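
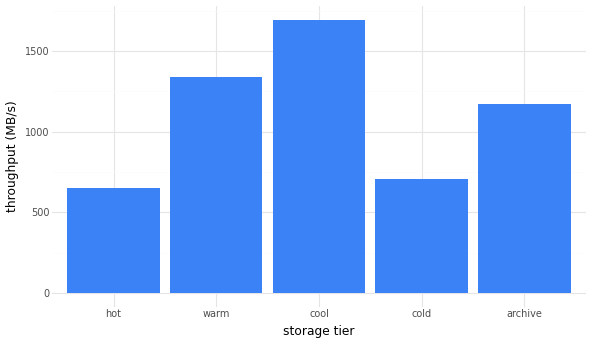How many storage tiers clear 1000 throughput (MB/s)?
3

Above 1000: warm, cool, archive.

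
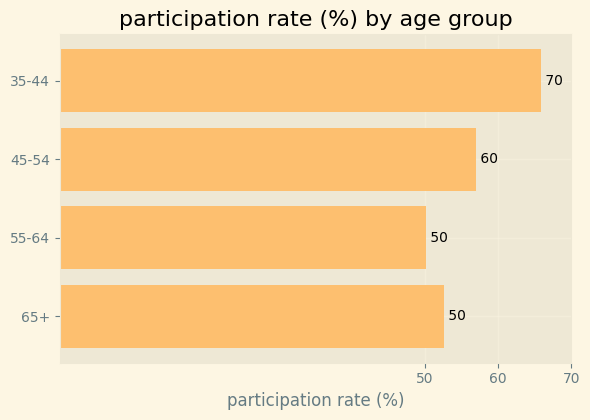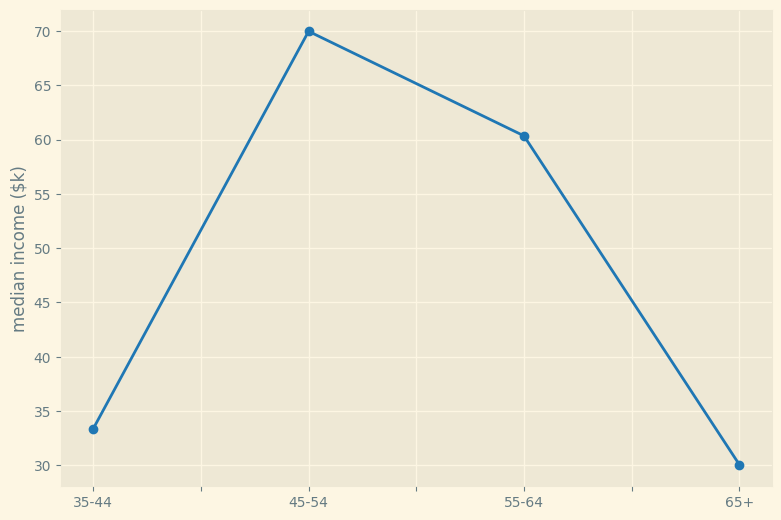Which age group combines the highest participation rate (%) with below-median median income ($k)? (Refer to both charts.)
35-44

Chart 2 median median income ($k) ≈ 50; below-median age groups: 35-44, 65+. Among those, 35-44 has the highest participation rate (%) (≈ 70).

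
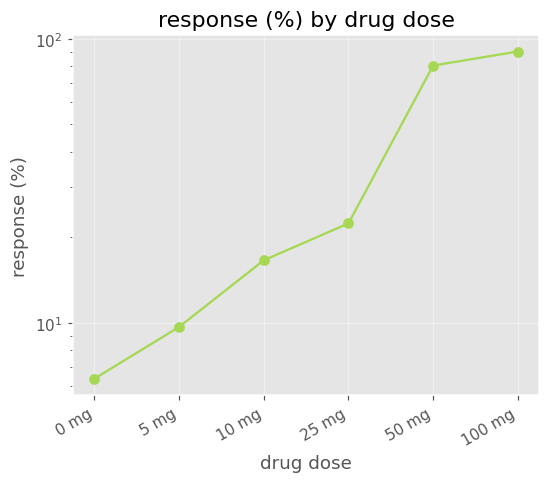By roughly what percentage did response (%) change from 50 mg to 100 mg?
≈ +12.5%

50 mg ≈ 80, 100 mg ≈ 90; (90 − 80) / 80 ≈ +12.5%.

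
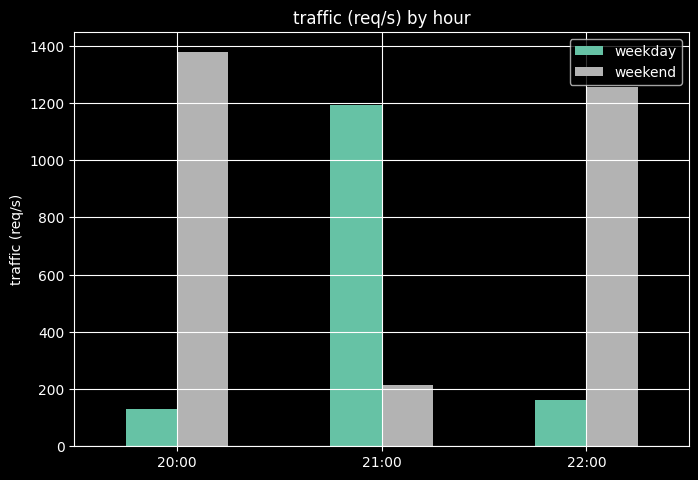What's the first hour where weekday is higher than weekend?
20:00: weekday ≈ 200 vs weekend ≈ 1400 (not yet); 21:00: weekday ≈ 1200 vs weekend ≈ 200 (first crossover).

21:00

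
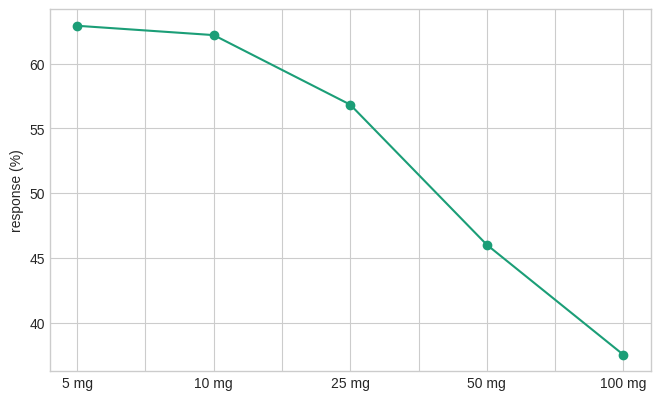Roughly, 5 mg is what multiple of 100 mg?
≈ 1.62×

5 mg ≈ 65, 100 mg ≈ 40; 65/40 ≈ 1.62.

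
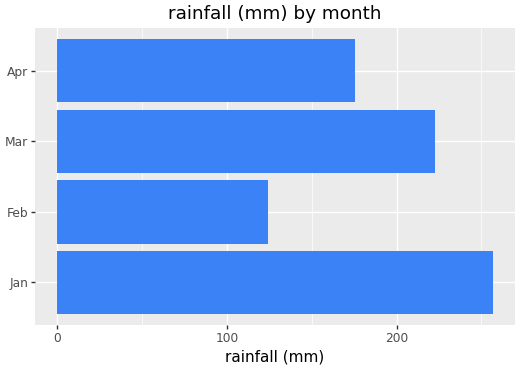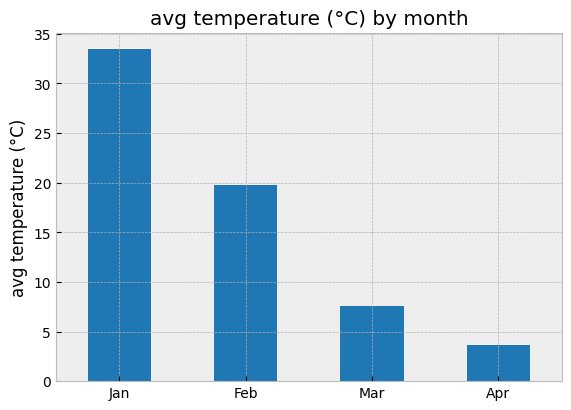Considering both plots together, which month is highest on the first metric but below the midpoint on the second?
Chart 2 median avg temperature (°C) ≈ 15; below-median months: Mar, Apr. Among those, Mar has the highest rainfall (mm) (≈ 225).

Mar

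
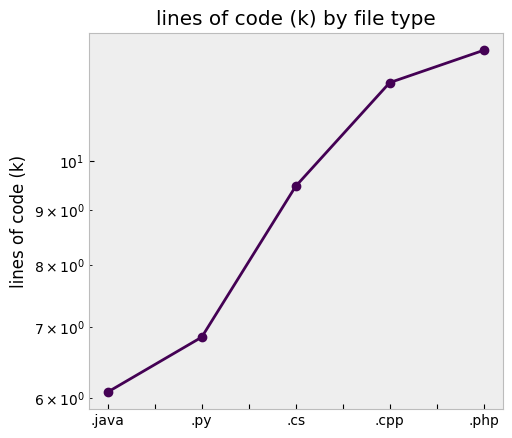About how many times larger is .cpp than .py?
≈ 1.71×

.cpp ≈ 12, .py ≈ 7; 12/7 ≈ 1.71.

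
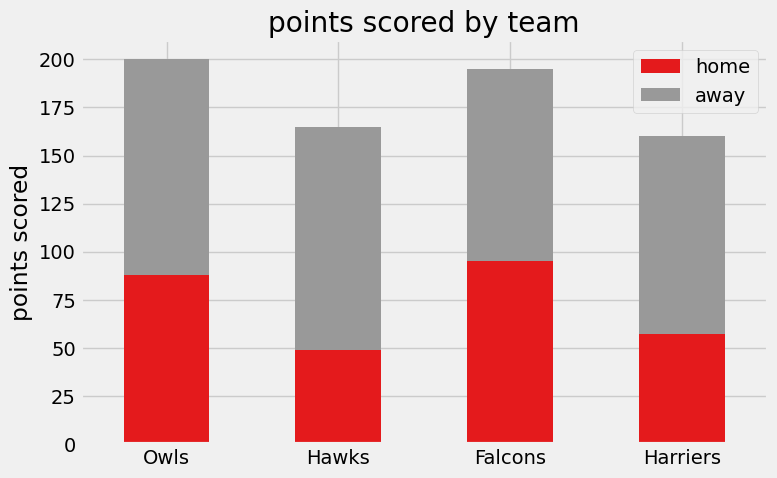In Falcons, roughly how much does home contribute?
home top ≈ 100, bottom ≈ 0; segment ≈ 100.

≈ 100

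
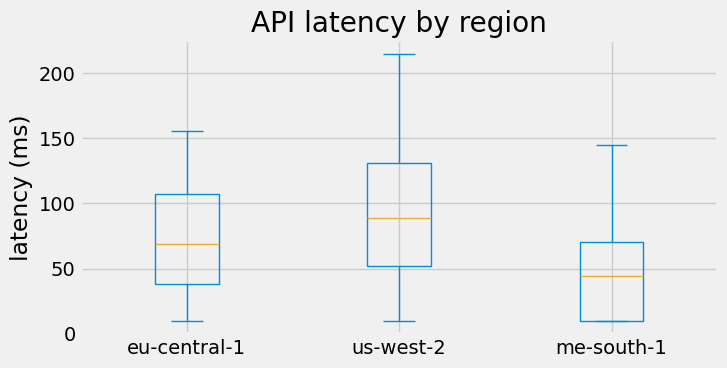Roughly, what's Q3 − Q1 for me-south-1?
Q3 ≈ 70, Q1 ≈ 10; IQR ≈ 60.

≈ 60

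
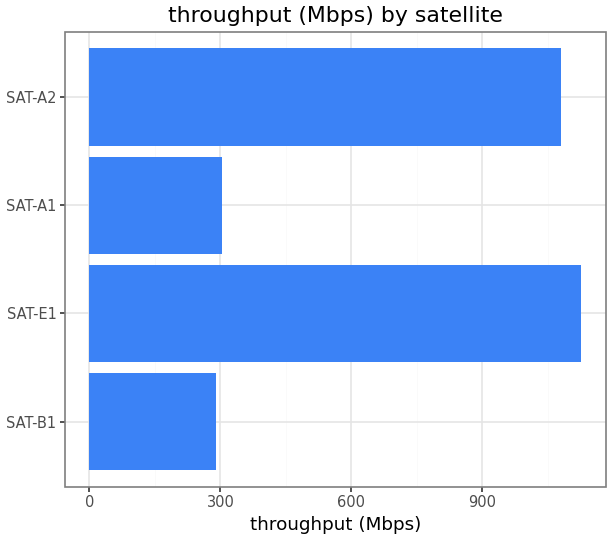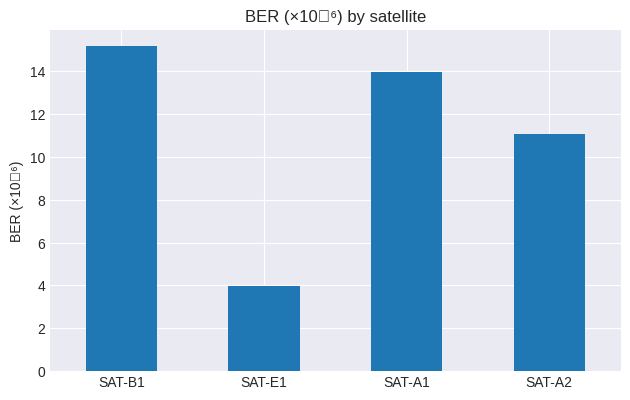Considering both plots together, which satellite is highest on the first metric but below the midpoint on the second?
SAT-E1

Chart 2 median BER (×10⁻⁶) ≈ 12; below-median satellites: SAT-E1, SAT-A2. Among those, SAT-E1 has the highest throughput (Mbps) (≈ 1200).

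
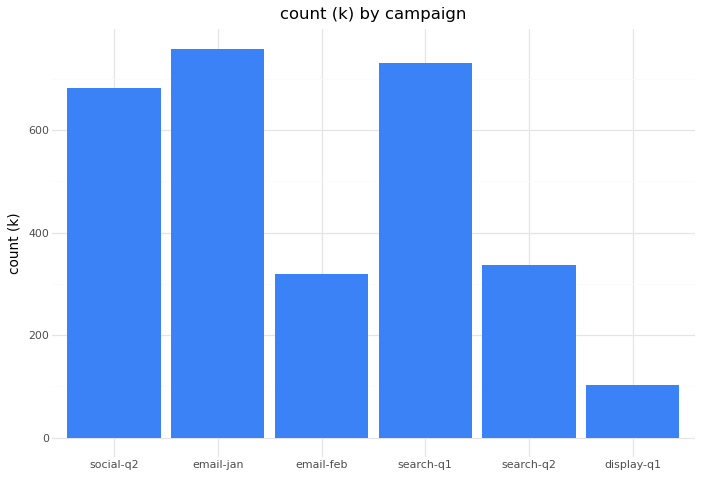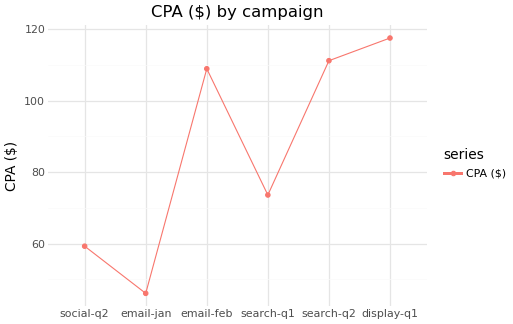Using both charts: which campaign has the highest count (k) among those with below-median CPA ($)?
email-jan

Chart 2 median CPA ($) ≈ 100; below-median campaigns: social-q2, email-jan, search-q1. Among those, email-jan has the highest count (k) (≈ 800).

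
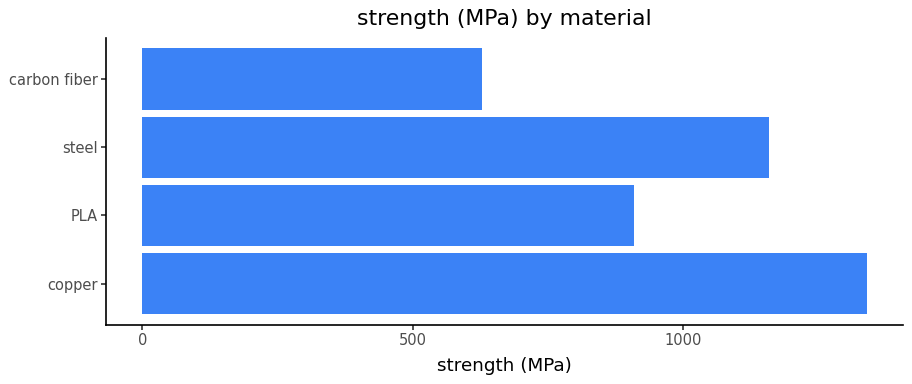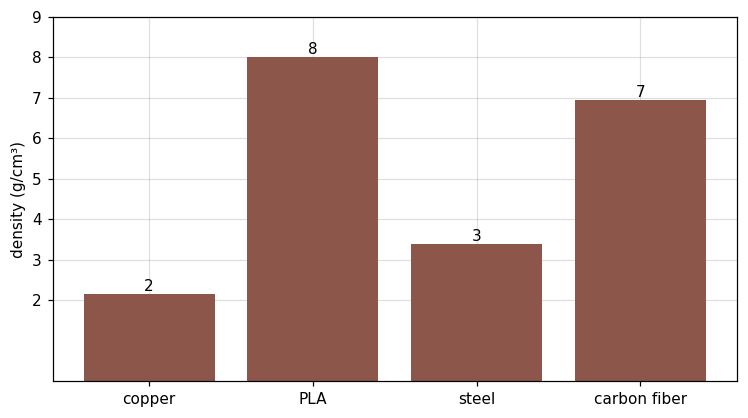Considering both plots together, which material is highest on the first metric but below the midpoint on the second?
Chart 2 median density (g/cm³) ≈ 5; below-median materials: copper, steel. Among those, copper has the highest strength (MPa) (≈ 1400).

copper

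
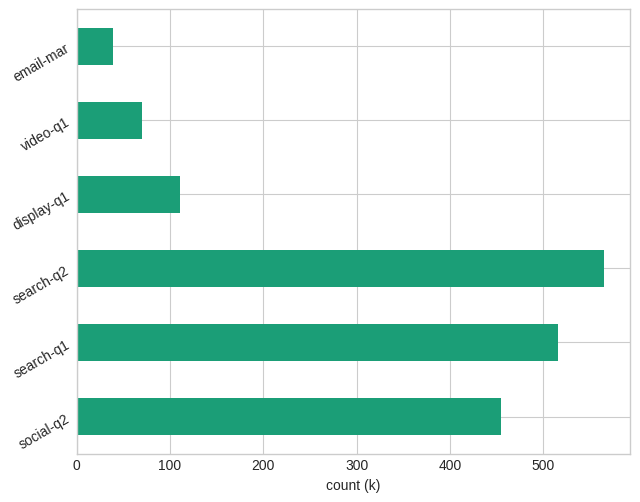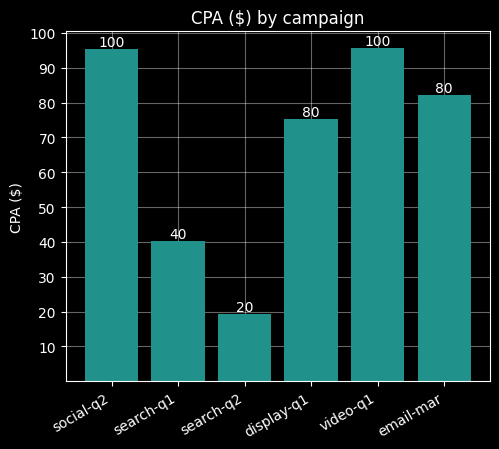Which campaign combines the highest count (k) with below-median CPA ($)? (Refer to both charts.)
Chart 2 median CPA ($) ≈ 80; below-median campaigns: search-q1, search-q2, display-q1. Among those, search-q2 has the highest count (k) (≈ 600).

search-q2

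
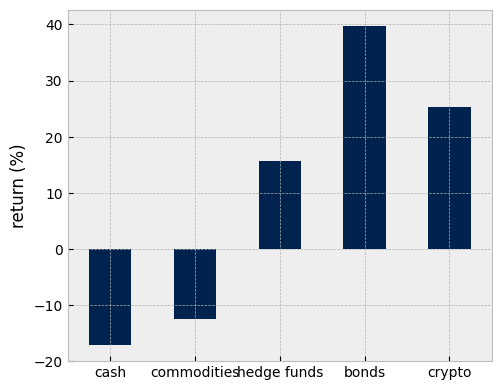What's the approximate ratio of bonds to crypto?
≈ 1.6×

bonds ≈ 40, crypto ≈ 25; 40/25 ≈ 1.6.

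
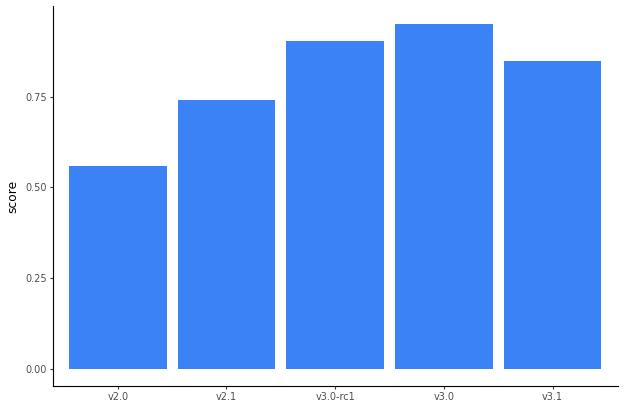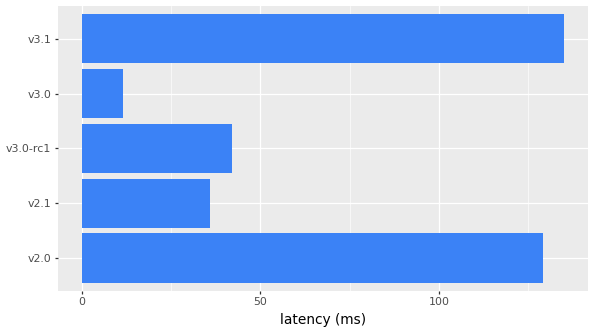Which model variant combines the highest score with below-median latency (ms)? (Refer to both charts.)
v3.0

Chart 2 median latency (ms) ≈ 40; below-median model variants: v2.1, v3.0. Among those, v3.0 has the highest score (≈ 1).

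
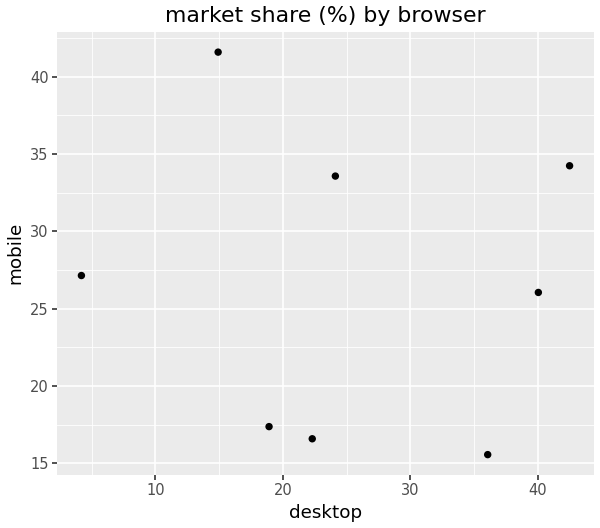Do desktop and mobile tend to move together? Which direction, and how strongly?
no clear correlation

Points are roughly uncorrelated; weak (|r| ≈ 0.1).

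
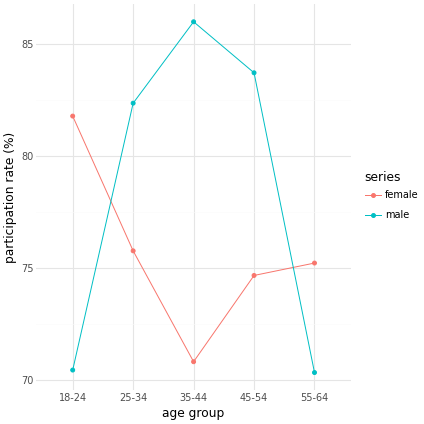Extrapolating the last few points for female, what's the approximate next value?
Last three: 70, 74, 76 → slope ≈ 3/step → next ≈ 79.

≈ 79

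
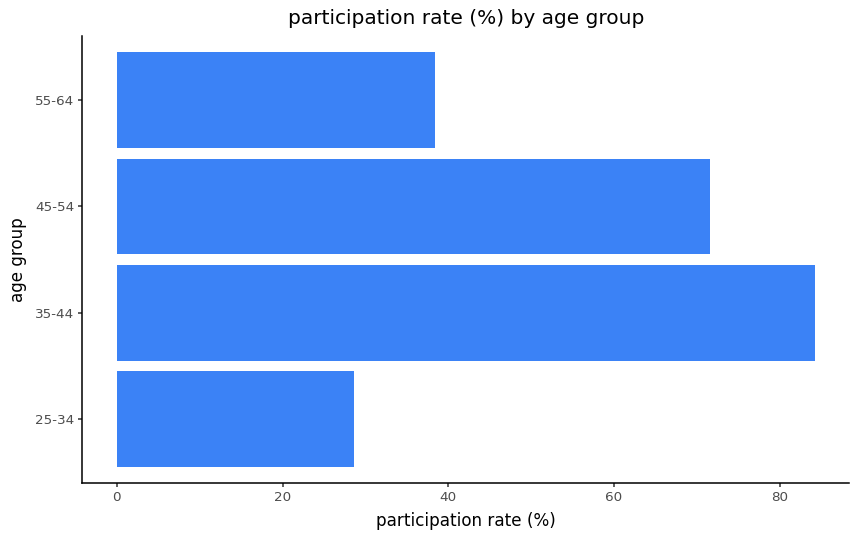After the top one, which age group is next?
45-54

Top 3: 35-44 ≈ 80, 45-54 ≈ 70, 55-64 ≈ 40.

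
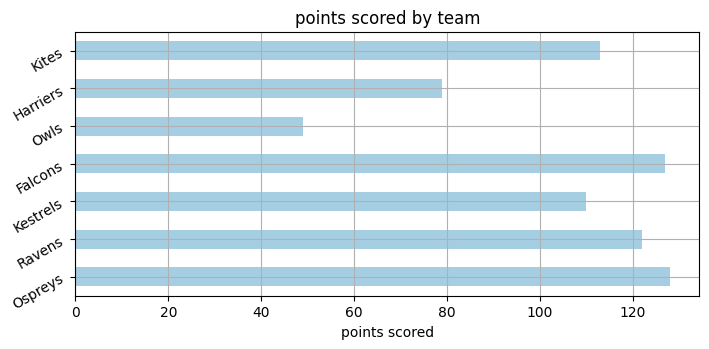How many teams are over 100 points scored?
Above 100: Ospreys, Ravens, Kestrels, Falcons, Kites.

5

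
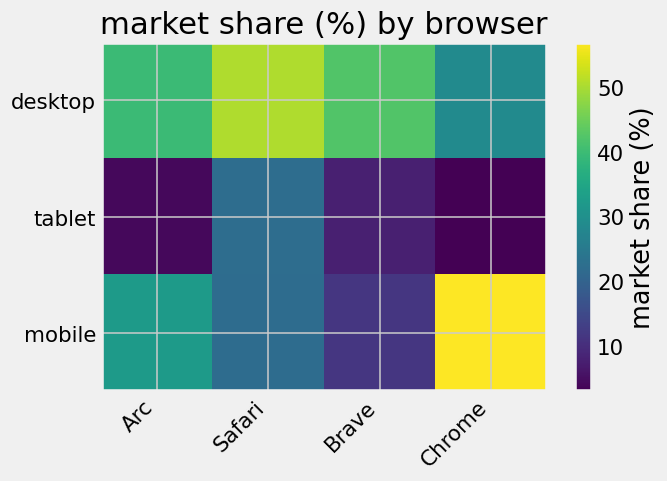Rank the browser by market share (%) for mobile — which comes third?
Top 4 for mobile: Chrome ≈ 55, Arc ≈ 35, Safari ≈ 20, Brave ≈ 10.

Safari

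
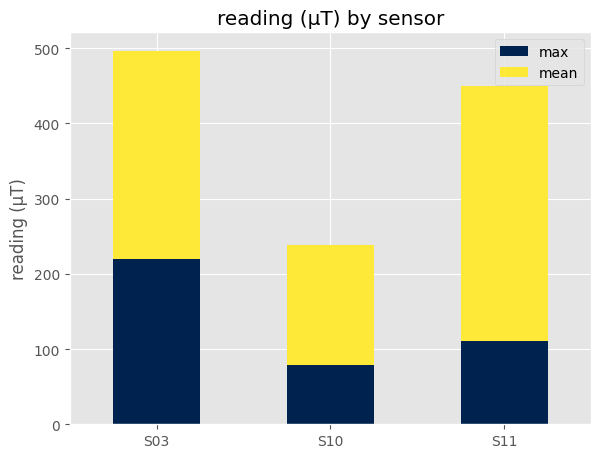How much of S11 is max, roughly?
max top ≈ 100, bottom ≈ 0; segment ≈ 100.

≈ 100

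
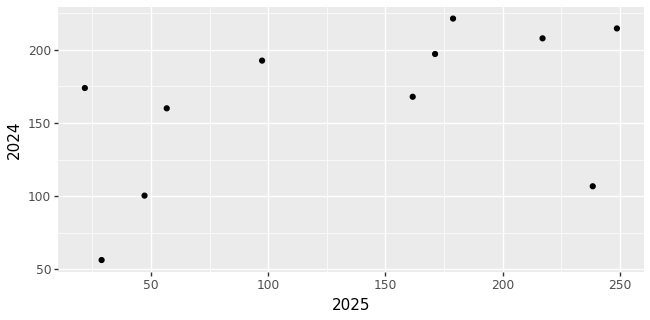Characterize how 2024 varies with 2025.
positive, moderate

Points are positively correlated; moderate (|r| ≈ 0.5).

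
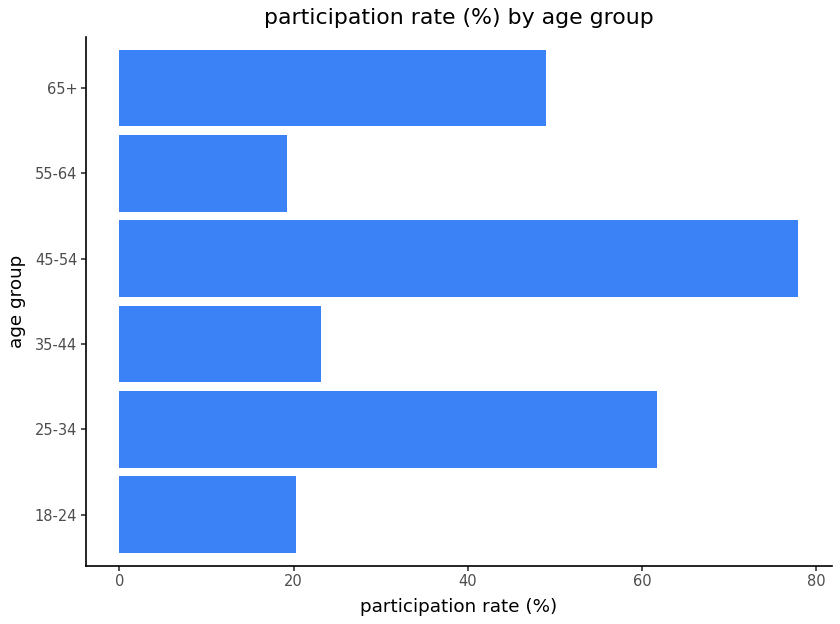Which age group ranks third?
Top 4: 45-54 ≈ 80, 25-34 ≈ 60, 65+ ≈ 50, 35-44 ≈ 20.

65+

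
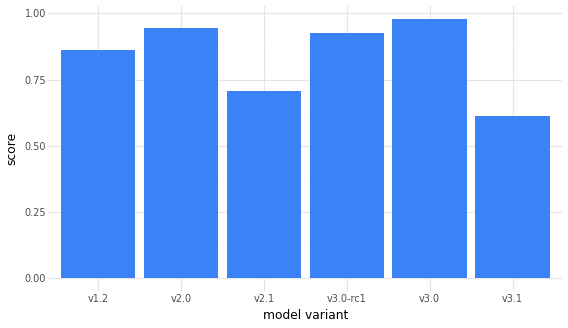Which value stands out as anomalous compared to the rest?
v3.1 ≈ 0.6; the rest sit between ≈ 0.7 and ≈ 1.0.

v3.1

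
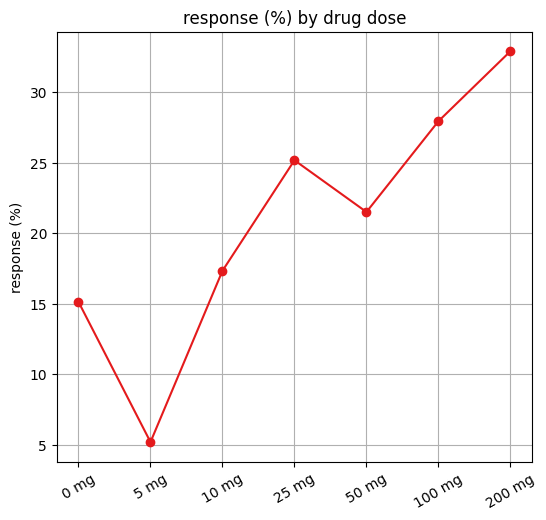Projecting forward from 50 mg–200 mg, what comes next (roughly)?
≈ 42.5

Last three: 20, 30, 35 → slope ≈ 7.5/step → next ≈ 42.5.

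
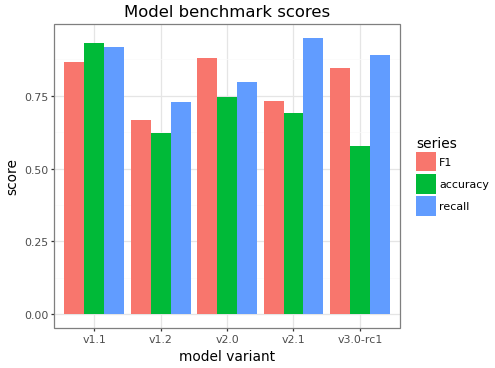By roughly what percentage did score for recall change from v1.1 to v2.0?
v1.1 ≈ 0.9, v2.0 ≈ 0.8; (0.8 − 0.9) / 0.9 ≈ -11.1%.

≈ -11.1%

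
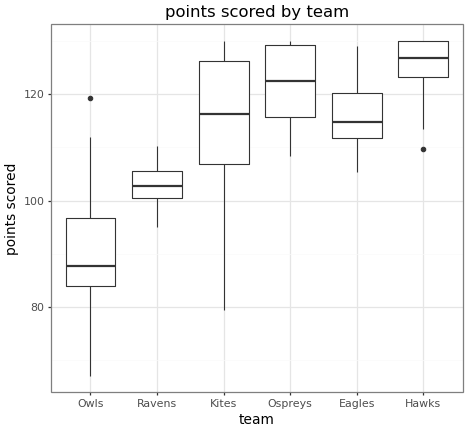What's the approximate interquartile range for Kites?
Q3 ≈ 125, Q1 ≈ 105; IQR ≈ 20.

≈ 20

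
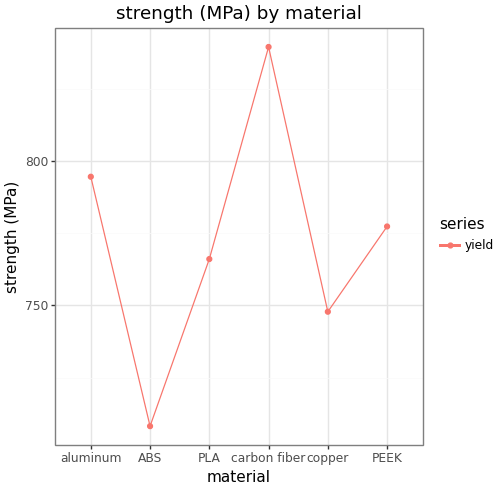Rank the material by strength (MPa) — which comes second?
Top 3: carbon fiber ≈ 840, aluminum ≈ 800, PEEK ≈ 780.

aluminum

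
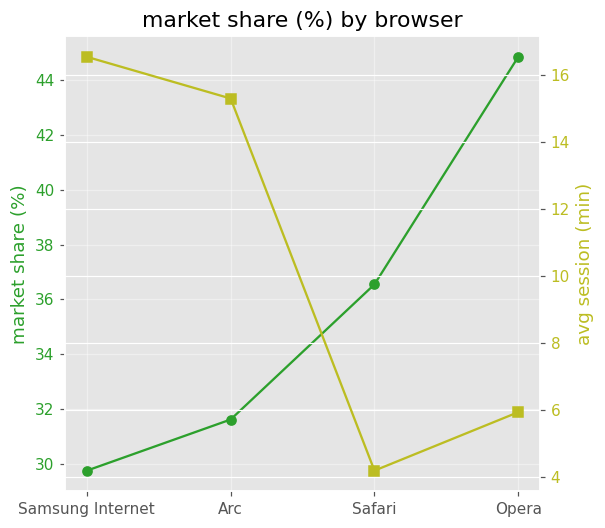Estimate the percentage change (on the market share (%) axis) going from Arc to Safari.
Arc ≈ 32, Safari ≈ 36; (36 − 32) / 32 ≈ +12.5%.

≈ +12.5%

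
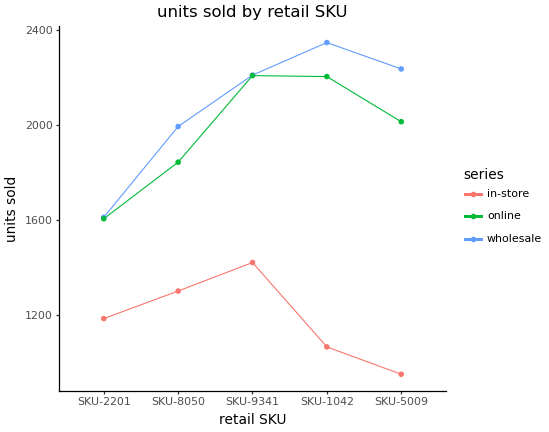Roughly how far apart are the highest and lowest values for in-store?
Max SKU-9341 ≈ 1400, min SKU-5009 ≈ 1000; range ≈ 400.

≈ 400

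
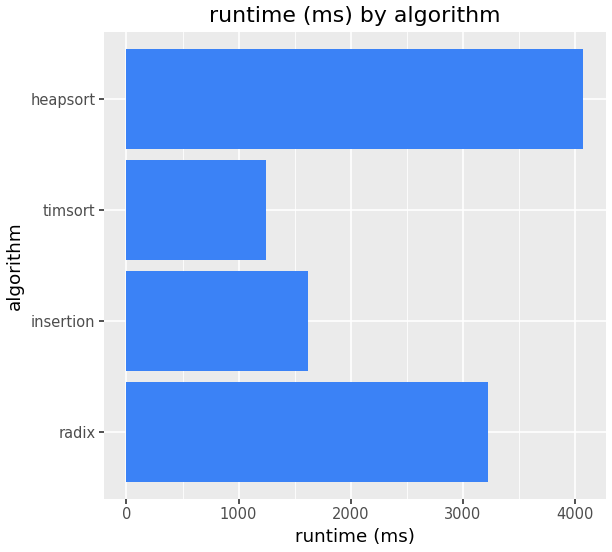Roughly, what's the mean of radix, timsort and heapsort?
(3000 + 1000 + 4000) / 3 ≈ 2667.

≈ 2667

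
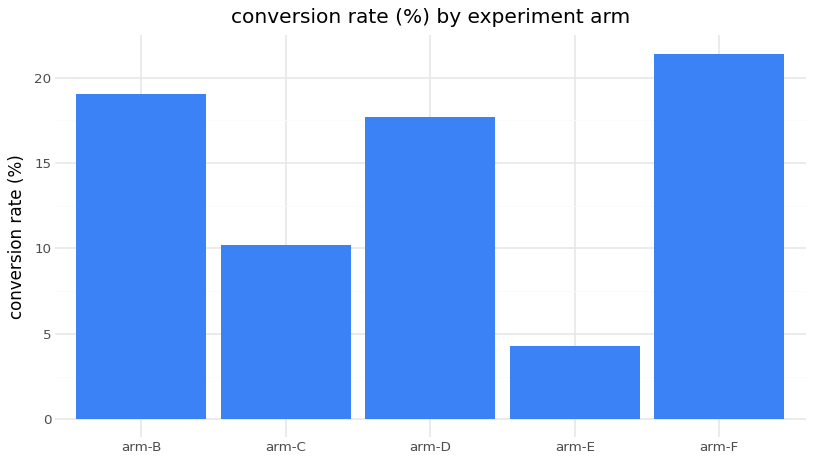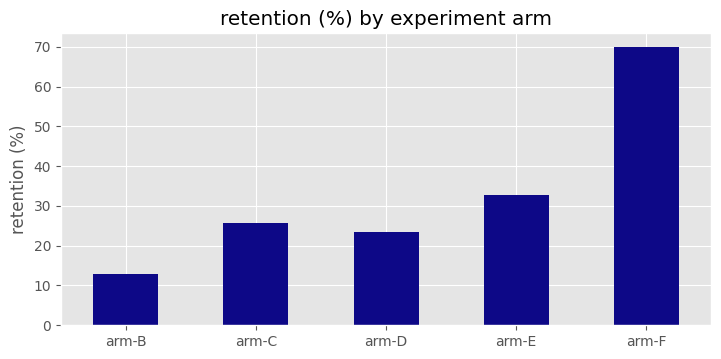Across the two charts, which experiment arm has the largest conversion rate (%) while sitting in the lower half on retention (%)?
Chart 2 median retention (%) ≈ 30; below-median experiment arms: arm-B, arm-D. Among those, arm-B has the highest conversion rate (%) (≈ 20).

arm-B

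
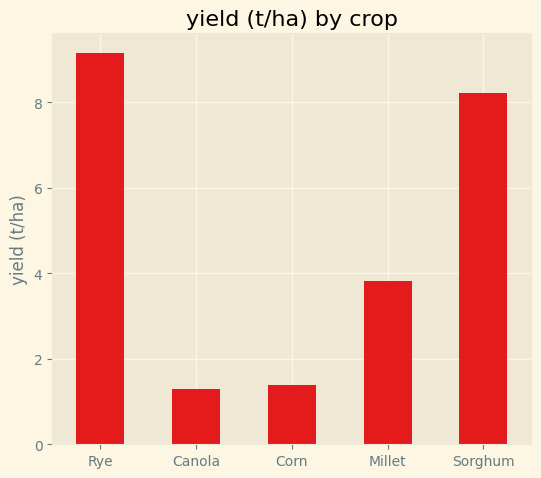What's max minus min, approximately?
Max Rye ≈ 9, min Canola ≈ 1; range ≈ 8.

≈ 8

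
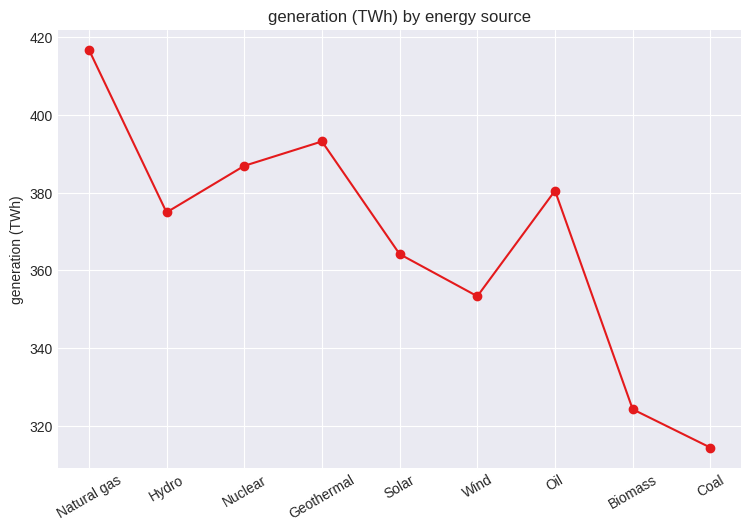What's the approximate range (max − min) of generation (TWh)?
≈ 110

Max Natural gas ≈ 420, min Coal ≈ 310; range ≈ 110.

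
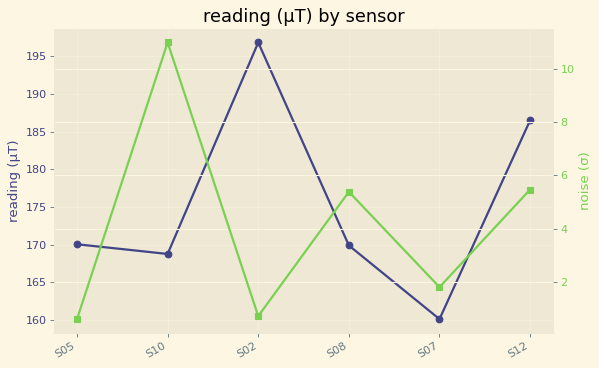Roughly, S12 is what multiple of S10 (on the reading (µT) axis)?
≈ 1.09×

S12 ≈ 185, S10 ≈ 170; 185/170 ≈ 1.09.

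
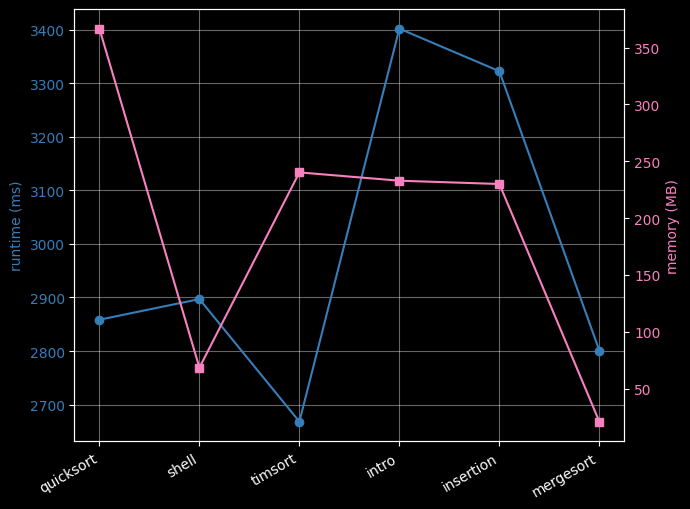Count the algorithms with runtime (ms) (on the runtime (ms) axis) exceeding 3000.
2

Above 3000: intro, insertion.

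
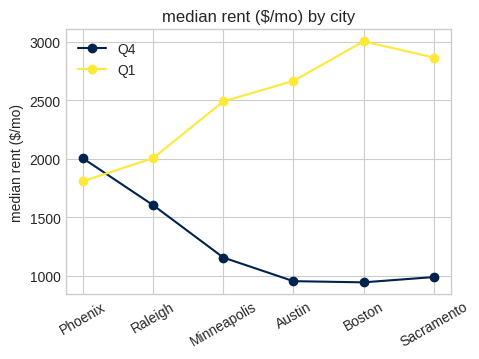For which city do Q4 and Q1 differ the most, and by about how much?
Boston, ≈ 2000 $/mo

Boston: Q4 ≈ 1000, Q1 ≈ 3000 → gap ≈ 2000. Next-largest (Sacramento) is only ≈ 1800.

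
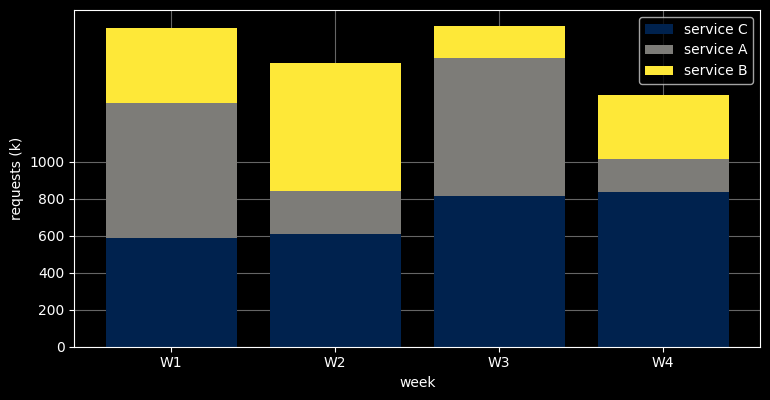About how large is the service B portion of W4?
service B top ≈ 1400, bottom ≈ 1000; segment ≈ 400.

≈ 400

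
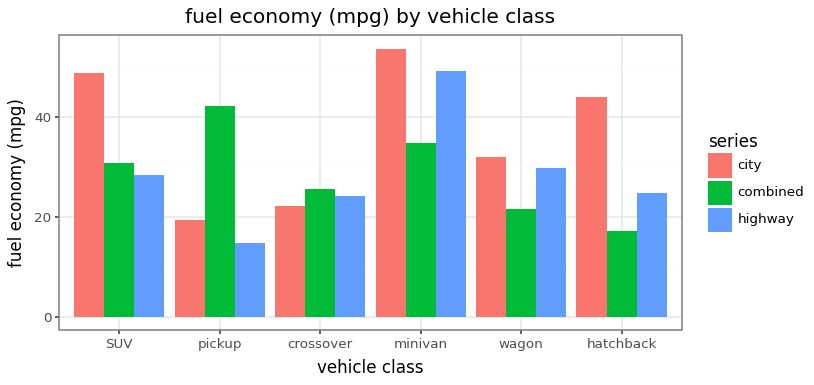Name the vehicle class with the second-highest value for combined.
minivan

Top 3 for combined: pickup ≈ 40, minivan ≈ 35, SUV ≈ 30.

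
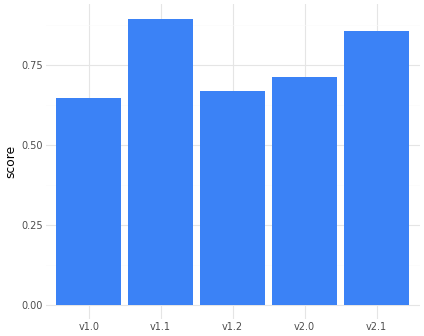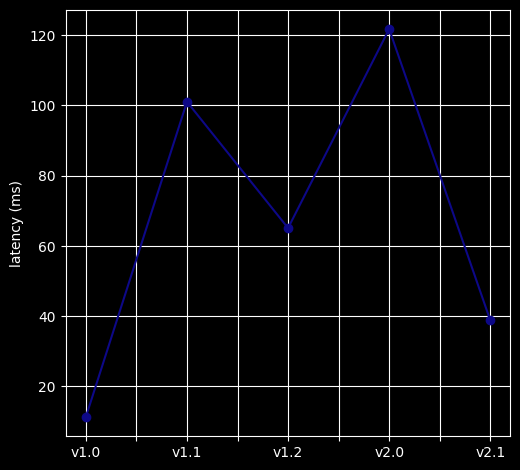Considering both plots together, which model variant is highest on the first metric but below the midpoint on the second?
v2.1

Chart 2 median latency (ms) ≈ 60; below-median model variants: v1.0, v2.1. Among those, v2.1 has the highest score (≈ 0.9).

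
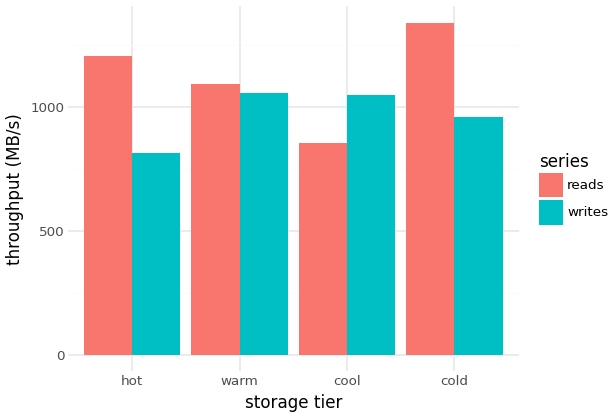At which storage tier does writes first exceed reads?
warm: writes ≈ 1000 vs reads ≈ 1000 (not yet); cool: writes ≈ 1000 vs reads ≈ 800 (first crossover).

cool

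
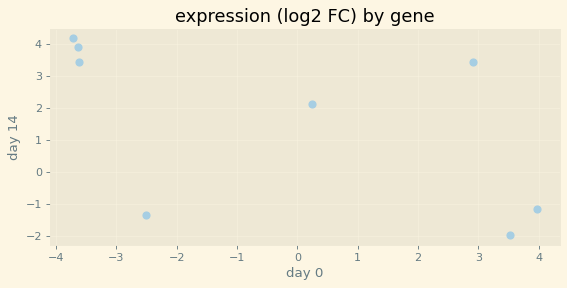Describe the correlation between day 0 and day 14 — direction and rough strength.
negative, moderate

Points are negatively correlated; moderate (|r| ≈ 0.6).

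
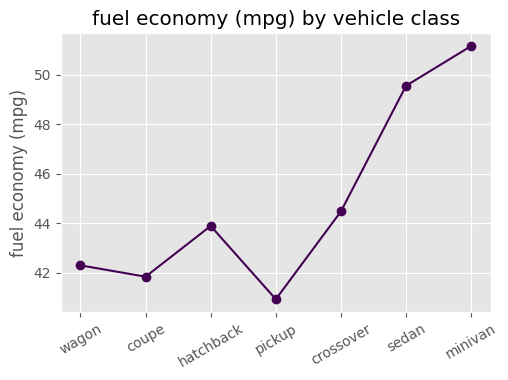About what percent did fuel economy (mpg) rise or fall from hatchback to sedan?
≈ +13.6%

hatchback ≈ 44, sedan ≈ 50; (50 − 44) / 44 ≈ +13.6%.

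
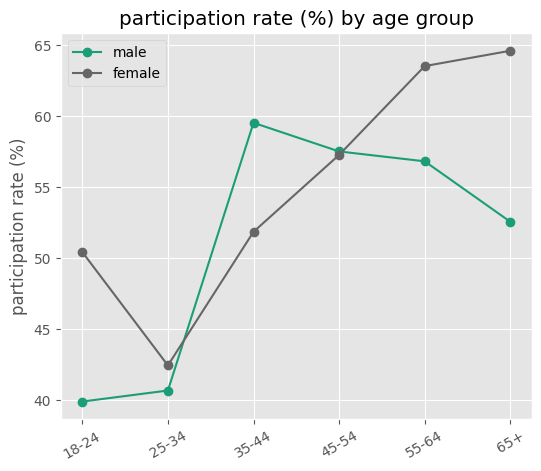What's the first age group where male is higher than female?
35-44

25-34: male ≈ 40 vs female ≈ 40 (not yet); 35-44: male ≈ 60 vs female ≈ 50 (first crossover).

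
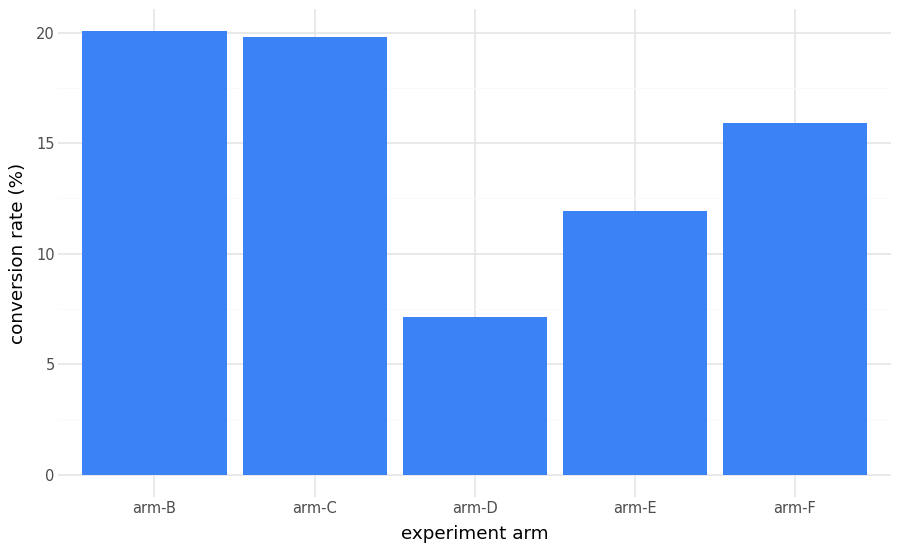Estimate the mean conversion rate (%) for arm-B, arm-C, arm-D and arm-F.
(20 + 20 + 8 + 16) / 4 ≈ 16.

≈ 16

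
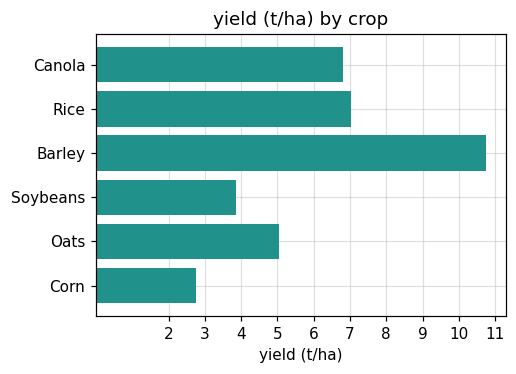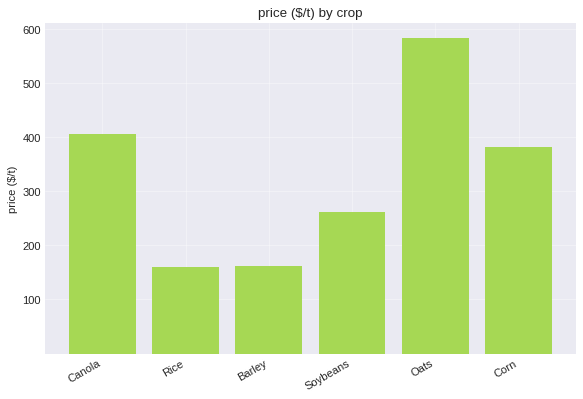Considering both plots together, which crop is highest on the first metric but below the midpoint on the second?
Barley

Chart 2 median price ($/t) ≈ 300; below-median crops: Rice, Barley, Soybeans. Among those, Barley has the highest yield (t/ha) (≈ 11).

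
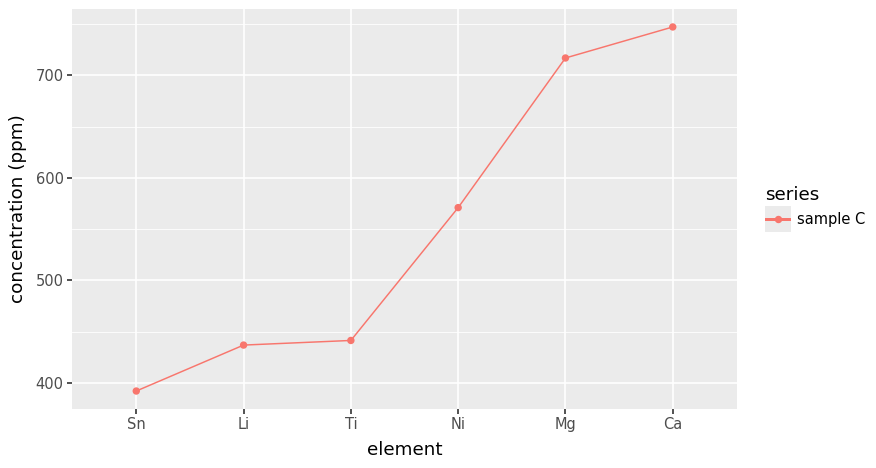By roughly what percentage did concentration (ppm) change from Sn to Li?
≈ +12.5%

Sn ≈ 400, Li ≈ 450; (450 − 400) / 400 ≈ +12.5%.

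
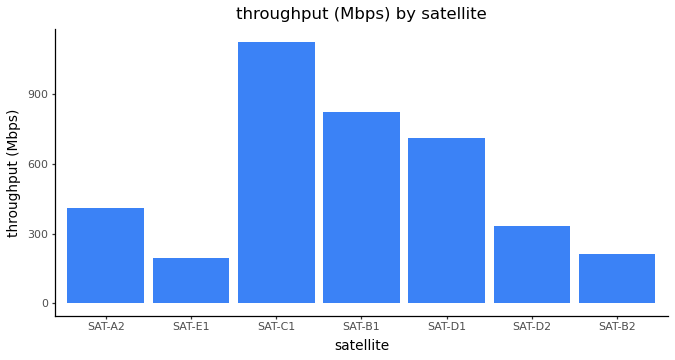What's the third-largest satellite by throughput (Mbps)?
SAT-D1

Top 4: SAT-C1 ≈ 1100, SAT-B1 ≈ 800, SAT-D1 ≈ 700, SAT-A2 ≈ 400.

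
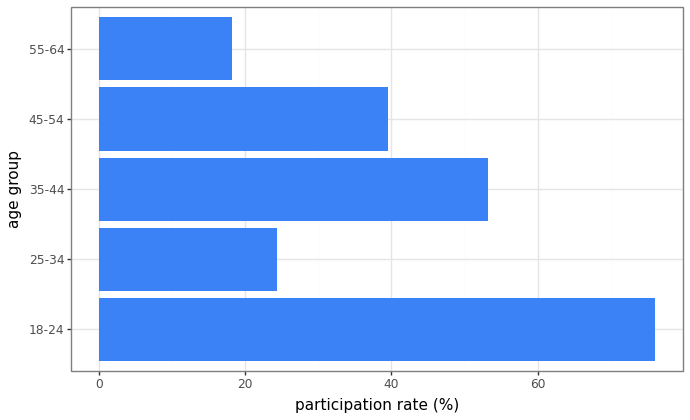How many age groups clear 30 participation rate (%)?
3

Above 30: 18-24, 35-44, 45-54.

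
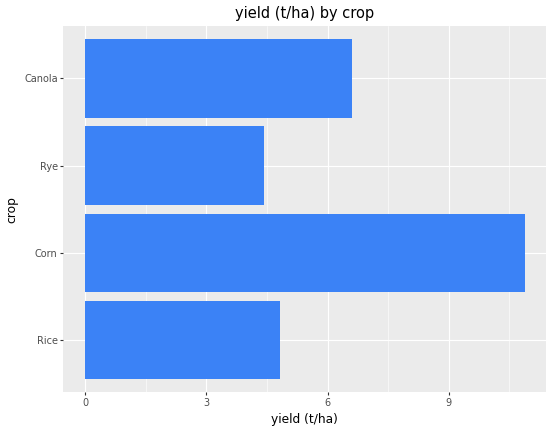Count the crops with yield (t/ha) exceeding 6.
2

Above 6: Corn, Canola.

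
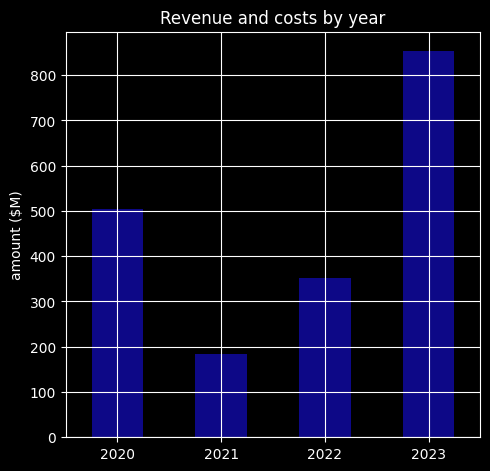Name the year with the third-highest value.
2022

Top 4: 2023 ≈ 900, 2020 ≈ 500, 2022 ≈ 400, 2021 ≈ 200.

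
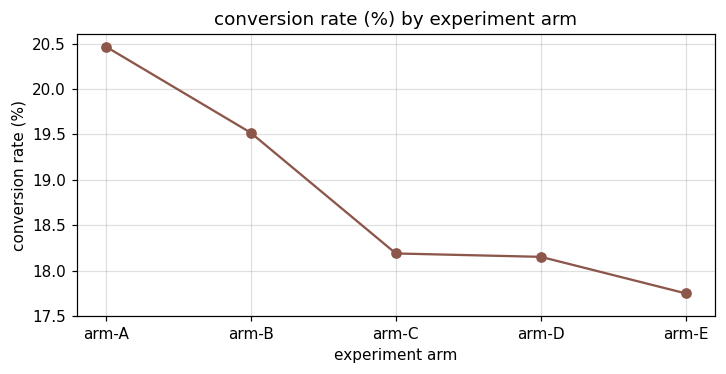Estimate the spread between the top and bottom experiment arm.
≈ 2.5

Max arm-A ≈ 20.5, min arm-E ≈ 18.0; range ≈ 2.5.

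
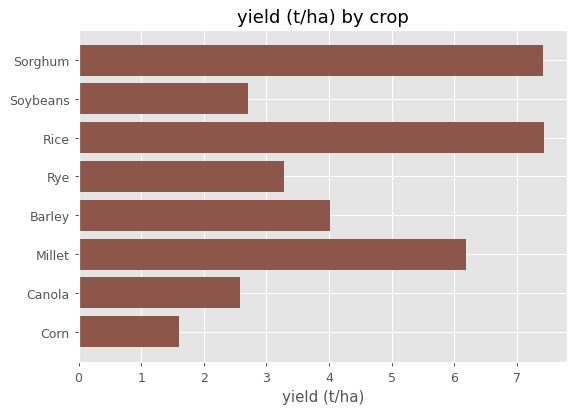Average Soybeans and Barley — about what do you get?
(3 + 4) / 2 ≈ 4.

≈ 4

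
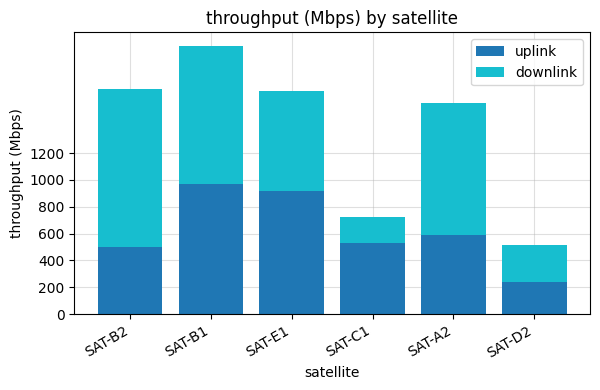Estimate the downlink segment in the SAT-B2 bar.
downlink top ≈ 1600, bottom ≈ 600; segment ≈ 1000.

≈ 1000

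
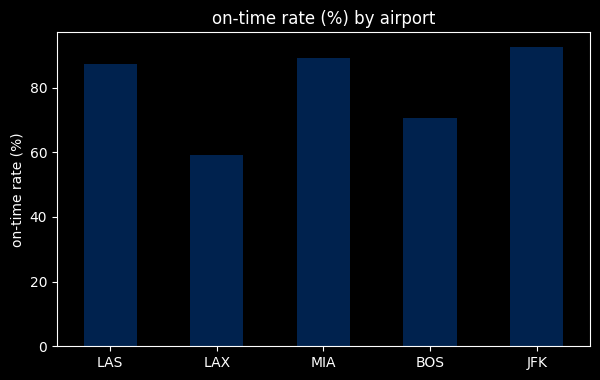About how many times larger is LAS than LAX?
LAS ≈ 90, LAX ≈ 60; 90/60 ≈ 1.5.

≈ 1.5×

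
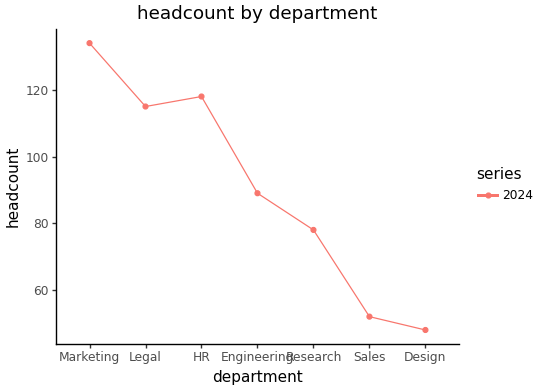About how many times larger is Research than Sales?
≈ 1.6×

Research ≈ 80, Sales ≈ 50; 80/50 ≈ 1.6.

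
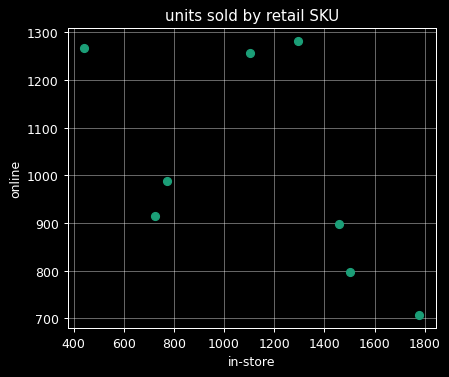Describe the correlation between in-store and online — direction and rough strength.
Points are negatively correlated; moderate (|r| ≈ 0.6).

negative, moderate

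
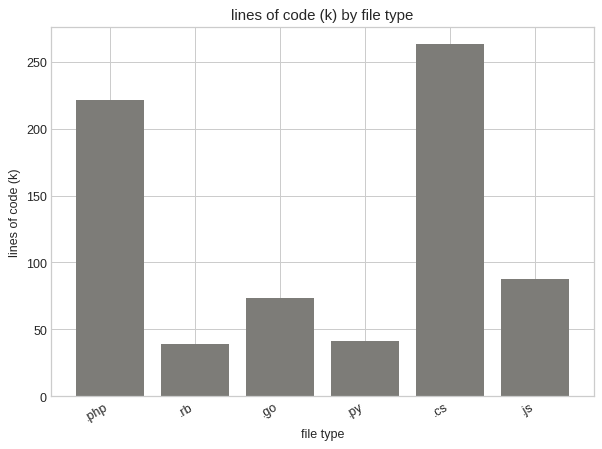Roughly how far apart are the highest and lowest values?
≈ 225

Max .cs ≈ 275, min .rb ≈ 50; range ≈ 225.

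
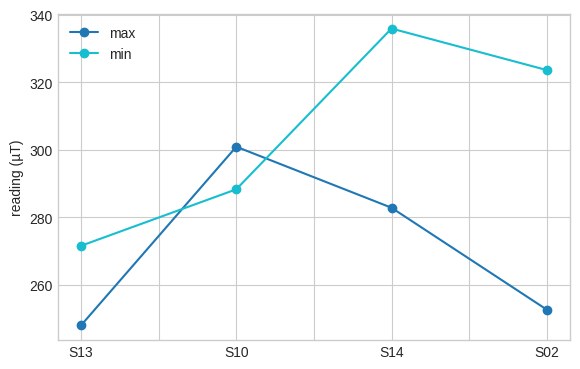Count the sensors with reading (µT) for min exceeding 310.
2

Above 310: S14, S02.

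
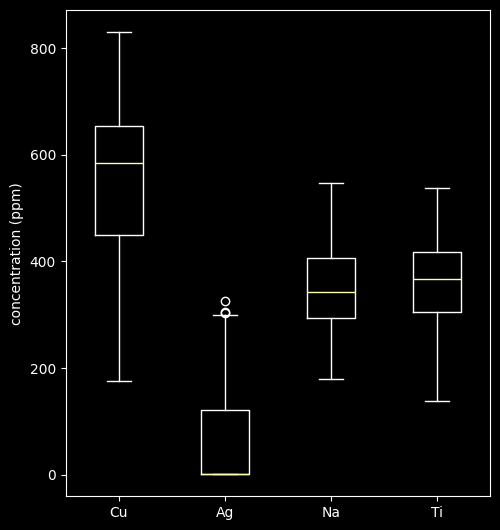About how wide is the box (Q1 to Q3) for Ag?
≈ 100

Q3 ≈ 100, Q1 ≈ 0; IQR ≈ 100.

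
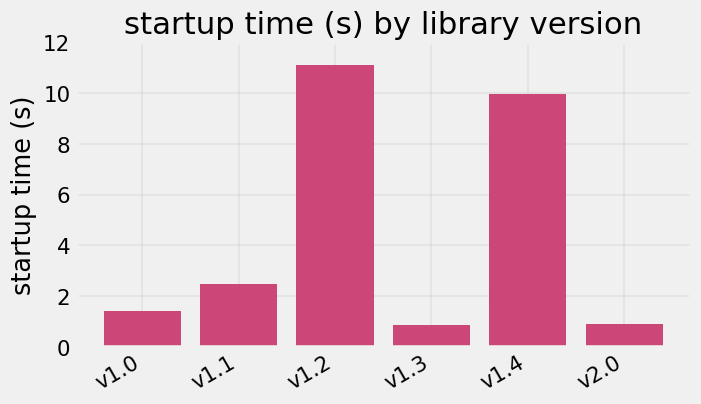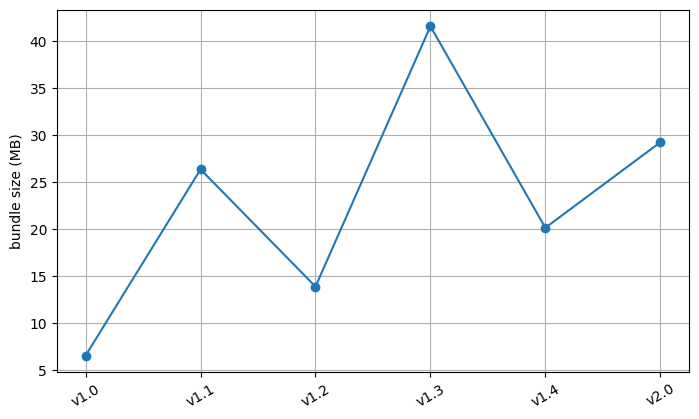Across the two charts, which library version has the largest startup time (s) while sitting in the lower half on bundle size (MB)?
Chart 2 median bundle size (MB) ≈ 25; below-median library versions: v1.0, v1.2, v1.4. Among those, v1.2 has the highest startup time (s) (≈ 12).

v1.2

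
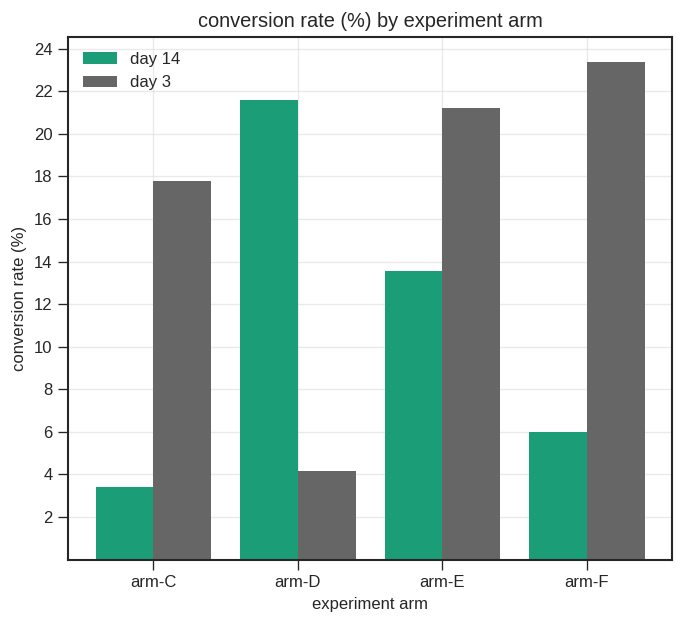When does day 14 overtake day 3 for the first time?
arm-D

arm-C: day 14 ≈ 4 vs day 3 ≈ 18 (not yet); arm-D: day 14 ≈ 22 vs day 3 ≈ 4 (first crossover).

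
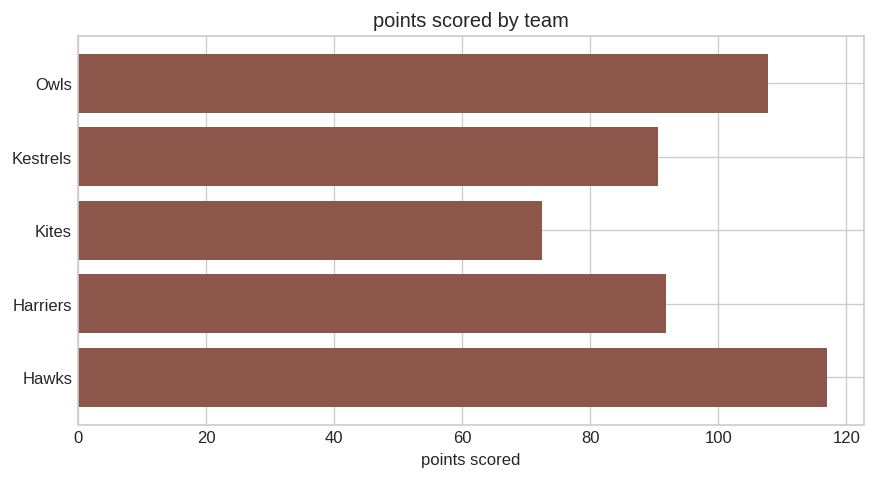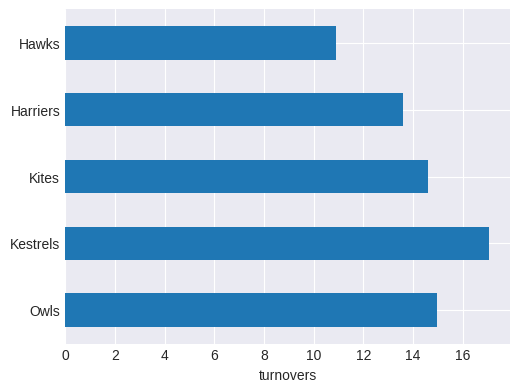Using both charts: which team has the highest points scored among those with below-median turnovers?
Chart 2 median turnovers ≈ 14; below-median teams: Harriers, Hawks. Among those, Hawks has the highest points scored (≈ 120).

Hawks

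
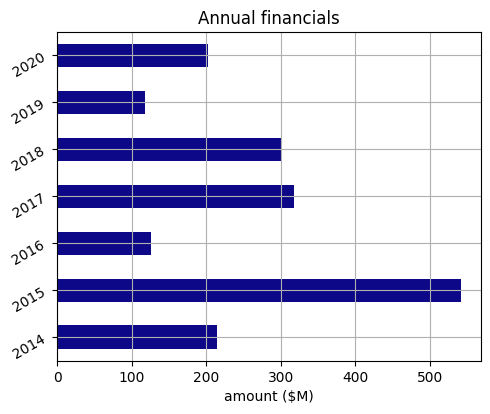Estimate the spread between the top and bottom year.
Max 2015 ≈ 550, min 2019 ≈ 100; range ≈ 450.

≈ 450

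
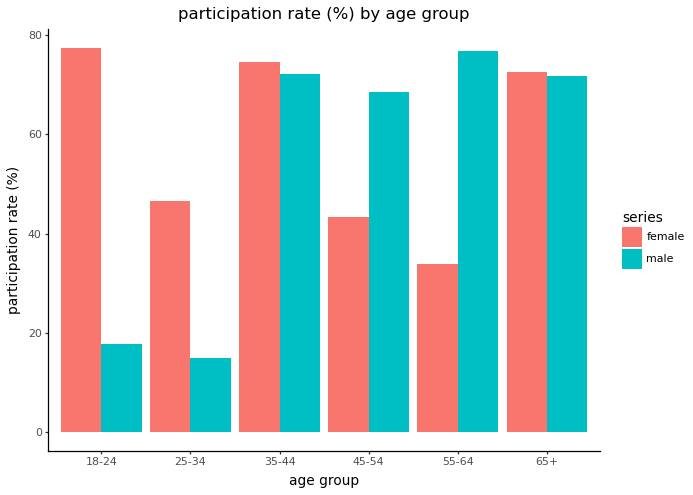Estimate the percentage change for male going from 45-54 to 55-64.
≈ +14.3%

45-54 ≈ 70, 55-64 ≈ 80; (80 − 70) / 70 ≈ +14.3%.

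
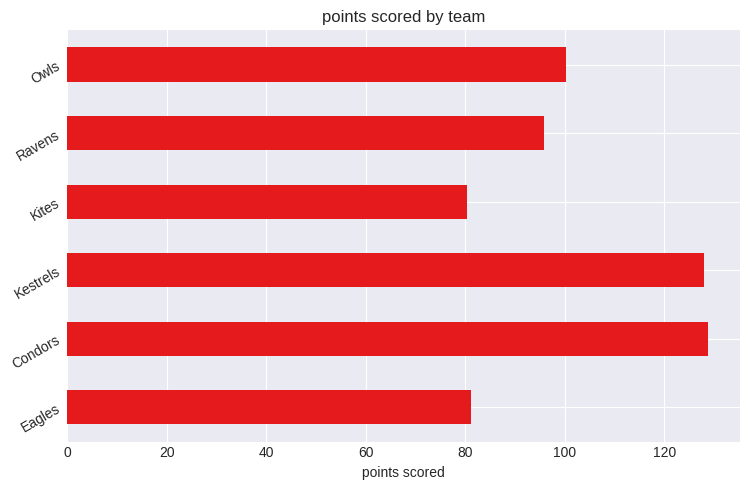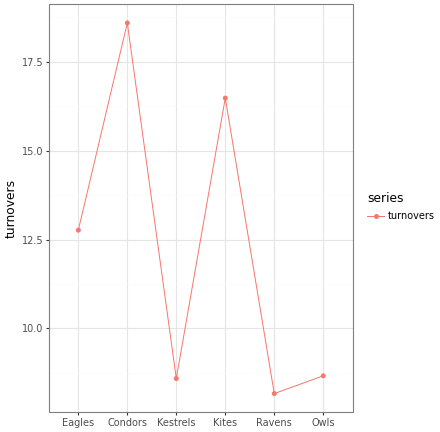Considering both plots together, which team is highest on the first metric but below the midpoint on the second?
Chart 2 median turnovers ≈ 10; below-median teams: Kestrels, Ravens, Owls. Among those, Kestrels has the highest points scored (≈ 120).

Kestrels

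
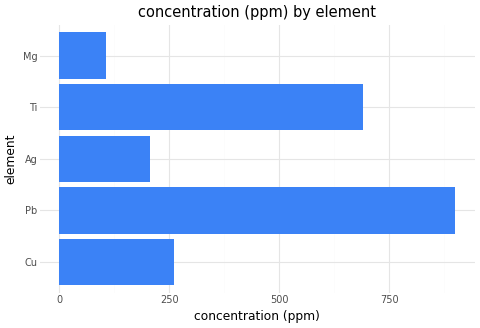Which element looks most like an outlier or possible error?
Pb

Pb ≈ 900; the rest sit between ≈ 100 and ≈ 700.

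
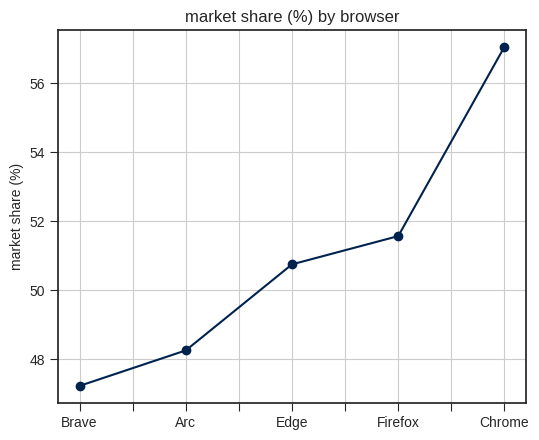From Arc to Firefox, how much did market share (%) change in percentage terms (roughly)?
≈ +8.3%

Arc ≈ 48, Firefox ≈ 52; (52 − 48) / 48 ≈ +8.3%.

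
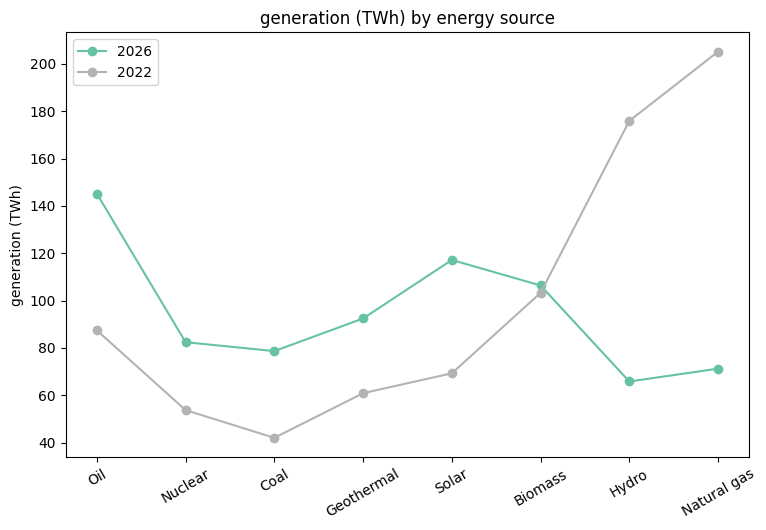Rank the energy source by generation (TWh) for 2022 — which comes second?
Top 3 for 2022: Natural gas ≈ 200, Hydro ≈ 180, Biomass ≈ 100.

Hydro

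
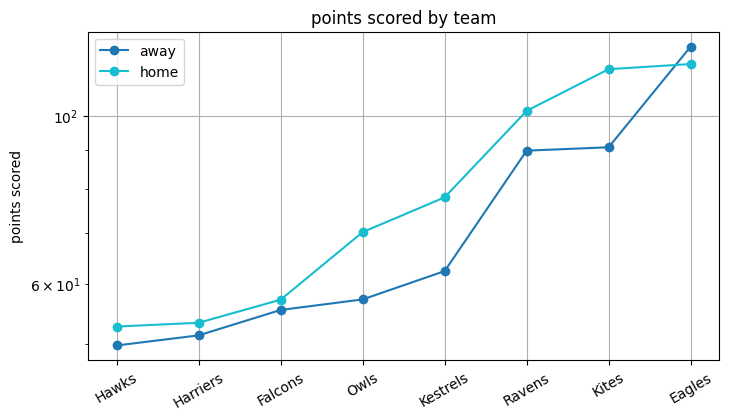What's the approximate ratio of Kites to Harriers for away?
≈ 1.8×

Kites ≈ 90, Harriers ≈ 50; 90/50 ≈ 1.8.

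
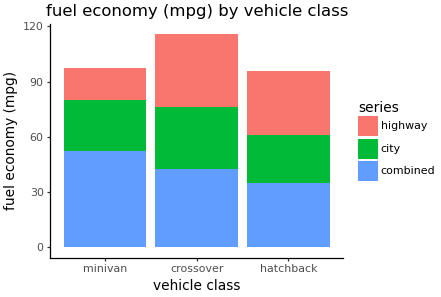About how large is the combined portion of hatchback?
≈ 30

combined top ≈ 30, bottom ≈ 0; segment ≈ 30.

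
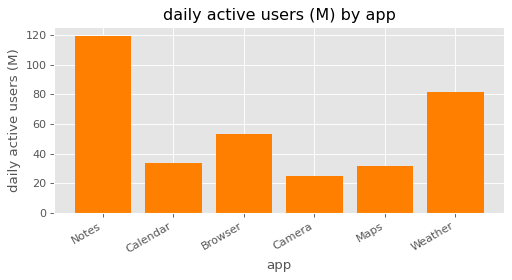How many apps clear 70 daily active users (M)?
2

Above 70: Notes, Weather.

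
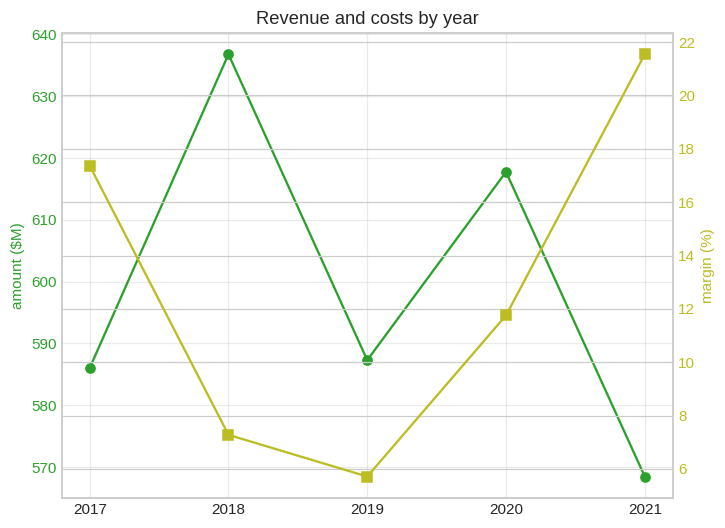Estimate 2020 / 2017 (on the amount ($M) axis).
≈ 1.05×

2020 ≈ 620, 2017 ≈ 590; 620/590 ≈ 1.05.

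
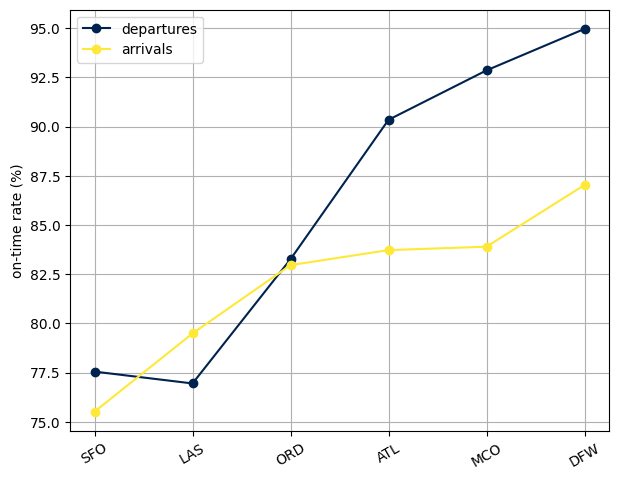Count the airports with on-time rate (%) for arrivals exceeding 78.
5

Above 78: LAS, ORD, ATL, MCO, DFW.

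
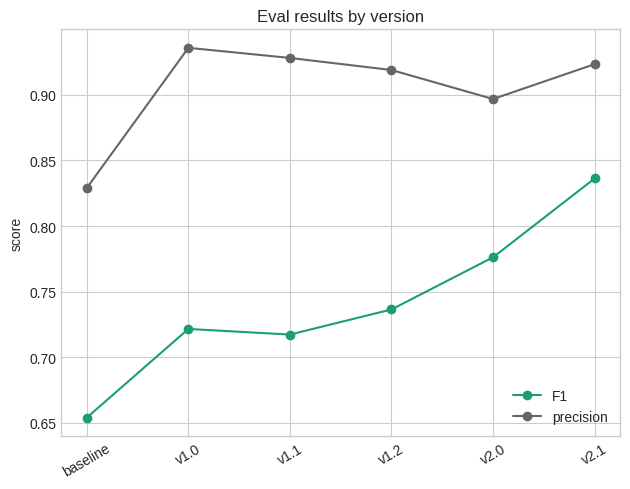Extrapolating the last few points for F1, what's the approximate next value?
≈ 0.9

Last three: 0.75, 0.80, 0.85 → slope ≈ 0.05/step → next ≈ 0.9.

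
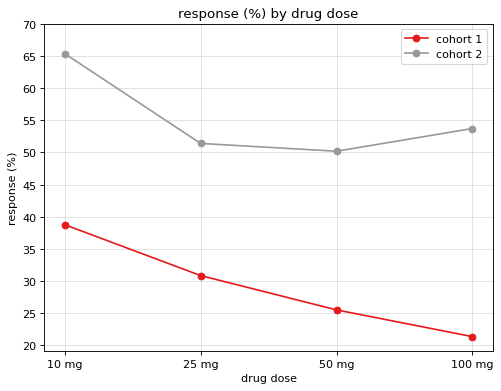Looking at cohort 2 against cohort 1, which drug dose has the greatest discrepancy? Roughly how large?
100 mg, ≈ 35 %

100 mg: cohort 2 ≈ 55, cohort 1 ≈ 20 → gap ≈ 35. Next-largest (10 mg) is only ≈ 25.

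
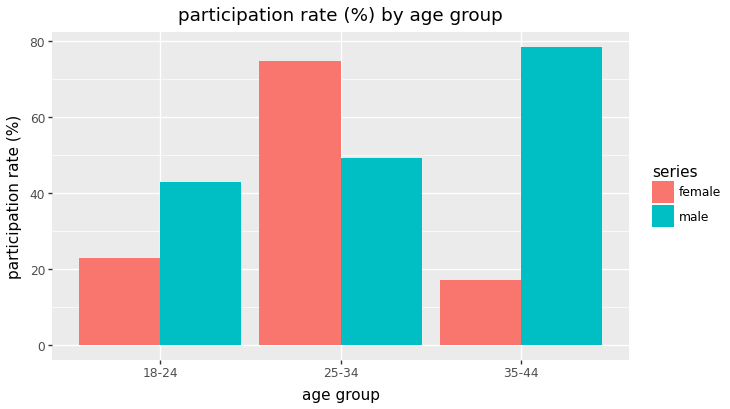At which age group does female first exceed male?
18-24: female ≈ 20 vs male ≈ 40 (not yet); 25-34: female ≈ 70 vs male ≈ 50 (first crossover).

25-34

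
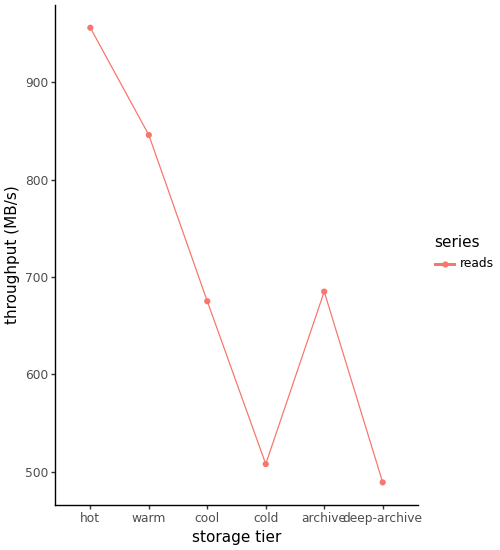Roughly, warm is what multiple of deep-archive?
warm ≈ 850, deep-archive ≈ 500; 850/500 ≈ 1.7.

≈ 1.7×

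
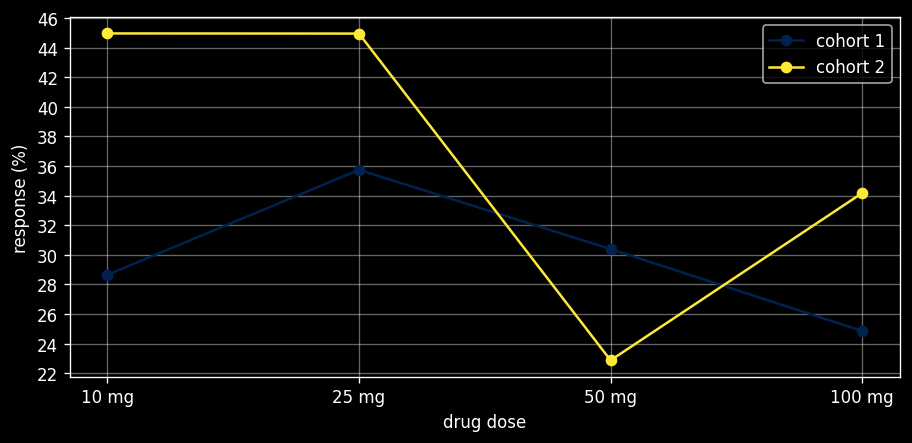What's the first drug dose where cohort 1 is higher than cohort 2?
50 mg

25 mg: cohort 1 ≈ 36 vs cohort 2 ≈ 44 (not yet); 50 mg: cohort 1 ≈ 30 vs cohort 2 ≈ 22 (first crossover).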